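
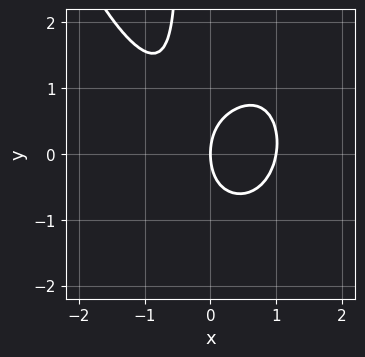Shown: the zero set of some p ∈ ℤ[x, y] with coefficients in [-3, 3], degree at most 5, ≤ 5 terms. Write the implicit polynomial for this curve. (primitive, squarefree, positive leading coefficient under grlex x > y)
2*x^4 - x^2*y + 2*x*y^2 + y^2 - 2*x

(a) Degree: a generic line meets the curve in up to 4 points, so deg p = 4.
(b) From the visible intercepts: among the integer gridlines, it crosses the x-axis at x ∈ {0, 1}; it meets the y-axis at y = 0 (among the integer gridlines).
(c) Fitting integer coefficients to these (and the overall shape) gives p.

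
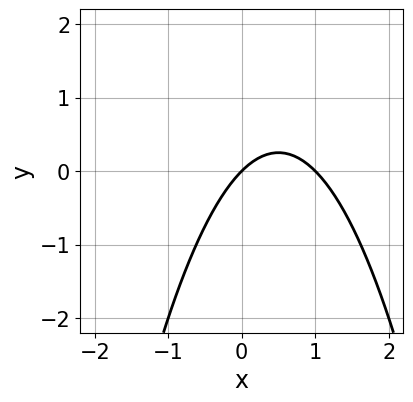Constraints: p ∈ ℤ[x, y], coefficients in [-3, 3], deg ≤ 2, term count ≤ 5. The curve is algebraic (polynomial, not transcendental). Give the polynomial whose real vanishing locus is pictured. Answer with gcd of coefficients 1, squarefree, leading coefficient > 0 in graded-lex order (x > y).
(a) deg p = 2.
(b) Reading off the gridlines: the x-axis gridline crossings are at x ∈ {0, 1}; it meets the y-axis at y = 0 (among the integer gridlines).
(c) These observations pin down the coefficients.

x^2 - x + y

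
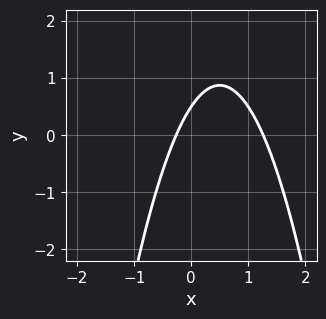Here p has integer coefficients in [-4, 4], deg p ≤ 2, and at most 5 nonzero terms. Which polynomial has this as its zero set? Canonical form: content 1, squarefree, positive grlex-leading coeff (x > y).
(a) Degree: no degree-1 curve has this shape, so deg p = 2.
(b) The integer polynomial consistent with all of this is the stated p.

3*x^2 - 3*x + 2*y - 1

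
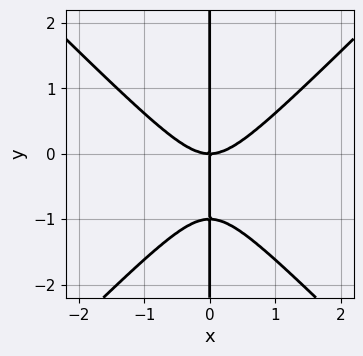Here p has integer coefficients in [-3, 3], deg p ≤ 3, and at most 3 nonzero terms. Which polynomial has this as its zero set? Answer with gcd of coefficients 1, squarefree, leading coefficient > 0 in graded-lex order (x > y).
x^3 - x*y^2 - x*y

deg p = 3. The shape is more complex than any degree-2 curve.
Checking where it meets the axes: the visible y-axis segment lies entirely on the curve; one x-axis crossing is at x = 0.
Assembling these constraints gives the stated polynomial.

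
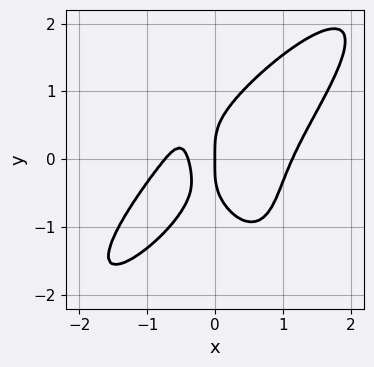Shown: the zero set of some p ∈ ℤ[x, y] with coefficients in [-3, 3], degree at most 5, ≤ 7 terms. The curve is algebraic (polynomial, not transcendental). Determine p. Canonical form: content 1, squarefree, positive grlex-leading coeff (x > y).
1. Degree: no degree-3 curve has this shape, so deg p = 4.
2. Observable constraints: one x-axis crossing is at x = 0; it crosses the y-axis at the gridline y = 0.
3. The integer polynomial consistent with all of this is the stated p.

3*x^4 - 3*x^3*y + y^4 - 3*x^2 - x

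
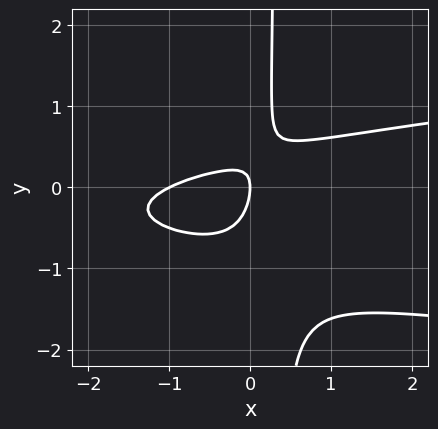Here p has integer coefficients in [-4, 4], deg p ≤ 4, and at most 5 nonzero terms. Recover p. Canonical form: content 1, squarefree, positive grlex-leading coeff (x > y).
(a) Degree: the shape is more complex than any degree-2 curve, so deg p = 3.
(b) Against the integer gridlines: it meets the y-axis at y = 0 (among the integer gridlines); the x-axis gridline crossings are at x ∈ {-1, 0}.
(c) Matching integer coefficients to the picture gives p.

3*x*y^2 - x^2 + 2*x*y - y^2 - x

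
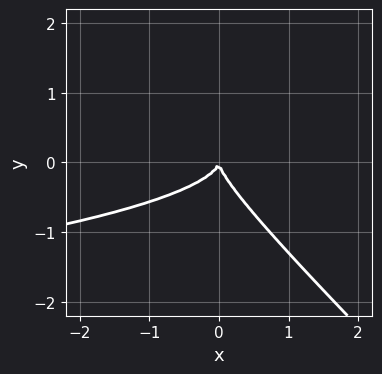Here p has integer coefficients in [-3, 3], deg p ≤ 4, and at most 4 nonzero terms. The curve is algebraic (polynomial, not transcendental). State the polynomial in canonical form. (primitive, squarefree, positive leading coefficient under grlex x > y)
2*x*y^2 + 2*y^3 + x^2

1. deg p = 3. The shape is more complex than any degree-2 curve.
2. Checking where it meets the axes: one y-axis crossing is at y = 0; it crosses the x-axis at the gridline x = 0.
3. Matching integer coefficients to the picture gives p.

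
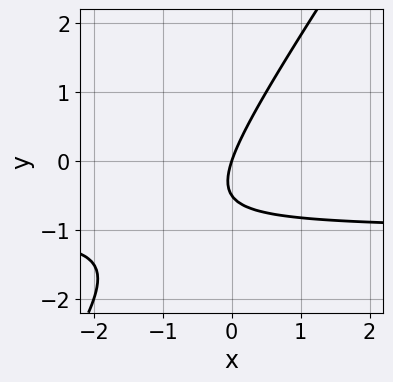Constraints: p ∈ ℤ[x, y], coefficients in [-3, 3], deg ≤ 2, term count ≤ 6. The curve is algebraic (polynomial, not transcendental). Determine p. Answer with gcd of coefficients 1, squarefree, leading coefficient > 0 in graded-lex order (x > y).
The degree is 2 — the shape is more complex than any degree-1 curve.
Observable constraints: it crosses the y-axis at the gridline y = 0; it crosses the x-axis at the gridline x = 0.
Solving for integer coefficients yields p as stated.

3*x*y - 2*y^2 + 3*x - y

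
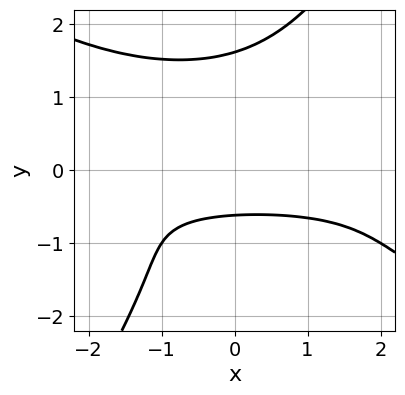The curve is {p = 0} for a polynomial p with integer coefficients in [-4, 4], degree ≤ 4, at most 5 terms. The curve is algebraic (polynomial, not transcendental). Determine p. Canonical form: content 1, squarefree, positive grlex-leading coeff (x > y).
First, the degree is 4 — no degree-3 curve has this shape.
Next, from the axis intercepts and sections: it misses every integer gridline on the x-axis.
Finally, assembling these constraints gives the stated polynomial.

x^2*y^2 + x*y^3 - y^4 + 3*y + 2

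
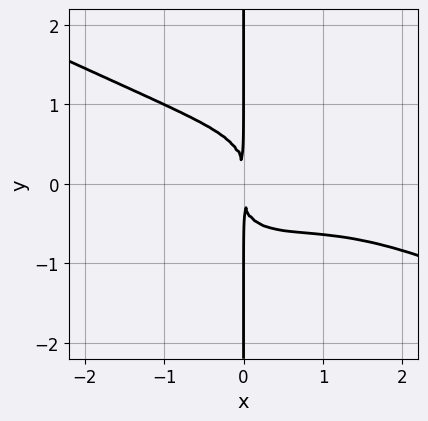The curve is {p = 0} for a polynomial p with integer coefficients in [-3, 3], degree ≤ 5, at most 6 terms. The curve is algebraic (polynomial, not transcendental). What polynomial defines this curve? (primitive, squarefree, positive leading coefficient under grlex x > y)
First, deg p = 4.
Next, reading off the gridlines: every point of the y-axis in the box is on the curve.
Finally, matching integer coefficients to the picture gives p.

x^4 - 3*x^2*y^2 + 3*x*y^3 - 2*x^3 + 3*x^2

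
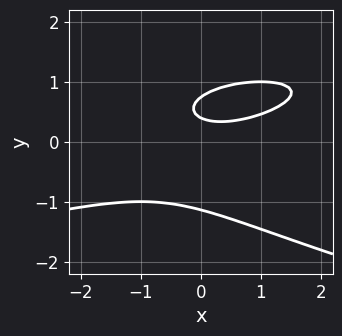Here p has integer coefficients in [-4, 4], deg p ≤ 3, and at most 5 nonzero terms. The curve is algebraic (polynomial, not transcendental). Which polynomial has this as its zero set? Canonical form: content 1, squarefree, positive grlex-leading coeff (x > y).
3*y^3 + x^2 - 2*x*y - 3*y + 1

First, the degree is 3 — a generic line meets the curve in up to 3 points.
Then, from the axis intercepts and sections: no x-intercept at any integer in the box.
Finally, putting this together gives p.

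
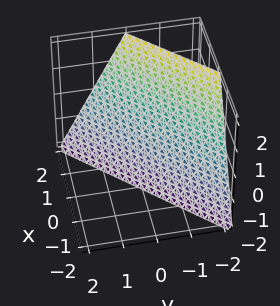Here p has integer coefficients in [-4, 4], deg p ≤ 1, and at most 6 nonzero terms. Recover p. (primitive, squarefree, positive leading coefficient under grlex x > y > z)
2*x - 2*y - z - 2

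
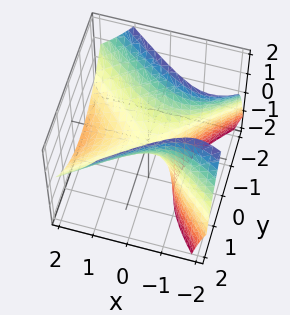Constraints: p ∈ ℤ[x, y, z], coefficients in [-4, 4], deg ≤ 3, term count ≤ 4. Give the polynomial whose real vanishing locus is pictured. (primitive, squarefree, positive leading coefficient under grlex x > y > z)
First, the degree is 2 — the shape is more complex than any degree-1 surface.
Next, from the axis intercepts and sections: it meets the x-axis at x = 0 (among the integer gridlines); one y-axis crossing is at y = 0; one z-axis crossing is at z = 0.
Finally, solving for integer coefficients yields p as stated.

2*x^2 + 3*x*z - 3*y^2 + 3*z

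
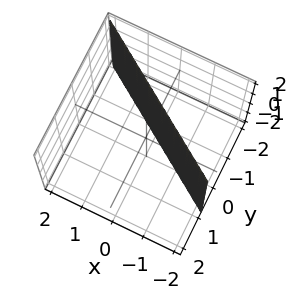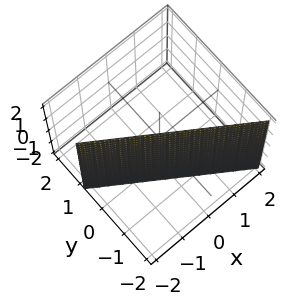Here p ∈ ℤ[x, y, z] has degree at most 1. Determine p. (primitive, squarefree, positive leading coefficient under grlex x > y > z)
2*x + 3*y + 2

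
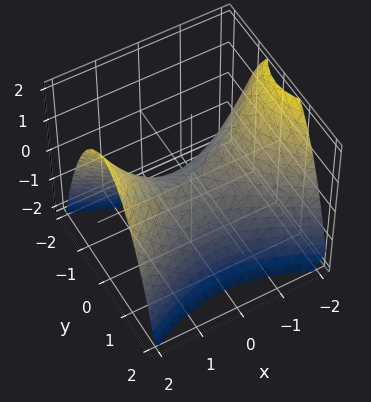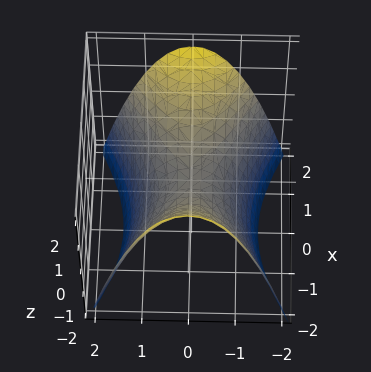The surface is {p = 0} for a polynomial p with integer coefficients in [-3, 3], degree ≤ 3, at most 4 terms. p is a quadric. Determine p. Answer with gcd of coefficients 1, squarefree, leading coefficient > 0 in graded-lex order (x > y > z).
x^2 - 2*y^2 - 2*z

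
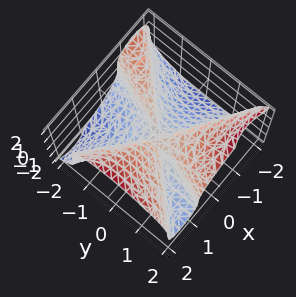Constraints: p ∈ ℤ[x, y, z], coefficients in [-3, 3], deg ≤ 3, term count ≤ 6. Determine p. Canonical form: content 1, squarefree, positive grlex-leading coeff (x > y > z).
1. deg p = 3.
2. Reading off the gridlines: it crosses the x-axis at the gridline x = 0; one z-axis crossing is at z = 0; one y-axis crossing is at y = 0.
3. Assembling these constraints gives the stated polynomial.

2*x^3 - 3*x*y^2 + y^3 - 2*z^3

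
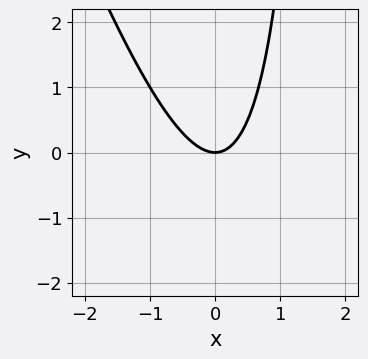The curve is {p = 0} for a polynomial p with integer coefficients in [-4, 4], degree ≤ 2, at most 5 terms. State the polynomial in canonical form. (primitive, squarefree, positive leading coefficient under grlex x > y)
3*x^2 + x*y - 2*y

1. The degree is 2 — no degree-1 curve has this shape.
2. From the axis intercepts and sections: one x-axis crossing is at x = 0; one y-axis crossing is at y = 0.
3. The integer polynomial consistent with all of this is the stated p.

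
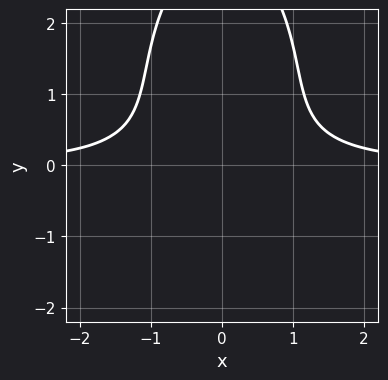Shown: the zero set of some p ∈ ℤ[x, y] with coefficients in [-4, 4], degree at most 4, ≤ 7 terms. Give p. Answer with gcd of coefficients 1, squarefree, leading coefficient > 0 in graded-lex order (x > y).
3*x^2*y + y^3 - 3*y^2 + y - 3

First, degree: no degree-2 curve has this shape, so deg p = 3.
Then, symmetries: it's symmetric under x → −x, forcing even powers of x.
Next, against the integer gridlines: the curve avoids every integer x-axis point in the box; it misses every integer gridline on the y-axis.
Finally, the integer polynomial consistent with all of this is the stated p.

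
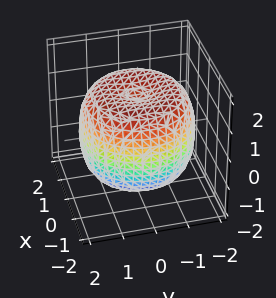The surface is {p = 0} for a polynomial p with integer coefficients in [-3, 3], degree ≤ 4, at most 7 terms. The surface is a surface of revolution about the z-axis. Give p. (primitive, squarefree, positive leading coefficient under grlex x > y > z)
x^4 + 2*x^2*y^2 + y^4 - 2*x^2 - 2*y^2 + 2*z^2 - 3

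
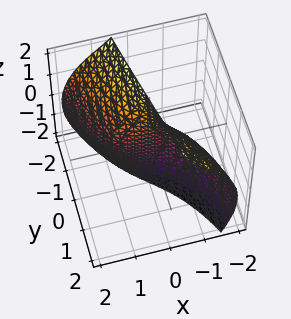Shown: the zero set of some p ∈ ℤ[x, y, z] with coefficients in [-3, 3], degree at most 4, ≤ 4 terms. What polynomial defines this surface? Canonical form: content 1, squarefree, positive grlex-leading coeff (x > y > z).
x^3 + x*z^2 - y*z + 3*y

(a) Degree: a generic line meets the surface in up to 3 points, so deg p = 3.
(b) From the visible intercepts: it crosses the x-axis at the gridline x = 0; every point of the z-axis in the box is on the surface; it crosses the y-axis at the gridline y = 0.
(c) Assembling these constraints gives the stated polynomial.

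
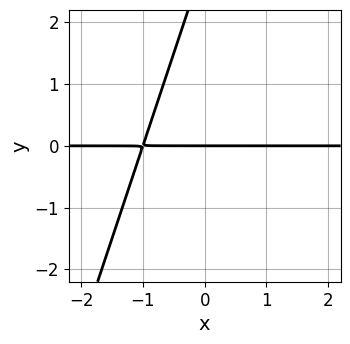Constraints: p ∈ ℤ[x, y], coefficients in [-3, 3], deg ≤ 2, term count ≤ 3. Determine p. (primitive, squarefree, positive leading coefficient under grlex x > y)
3*x*y - y^2 + 3*y

Degree: no degree-1 curve has this shape, so deg p = 2.
From the visible intercepts: one y-axis crossing is at y = 0; every point of the x-axis in the box is on the curve.
Putting this together gives p.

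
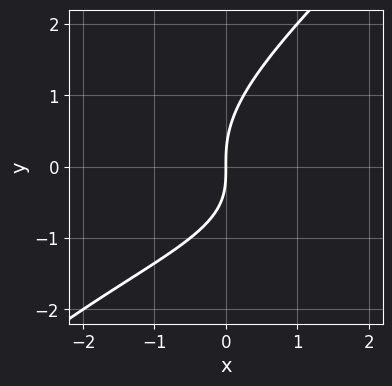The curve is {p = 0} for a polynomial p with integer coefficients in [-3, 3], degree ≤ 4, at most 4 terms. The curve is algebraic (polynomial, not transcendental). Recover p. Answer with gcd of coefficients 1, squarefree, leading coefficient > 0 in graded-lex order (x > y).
(a) The degree is 3 — a generic line meets the curve in up to 3 points.
(b) Against the integer gridlines: one x-axis crossing is at x = 0; it meets the y-axis at y = 0 (among the integer gridlines).
(c) Assembling these constraints gives the stated polynomial.

x*y^2 - y^3 + x*y + 2*x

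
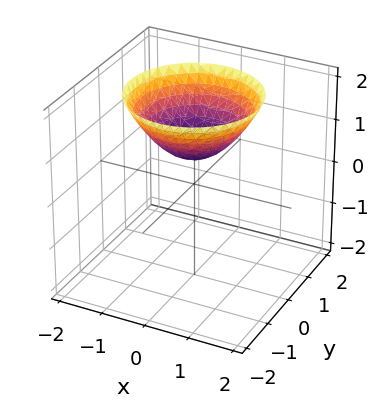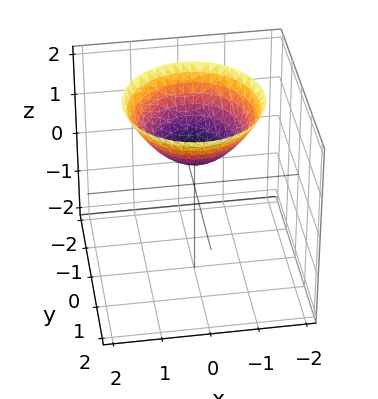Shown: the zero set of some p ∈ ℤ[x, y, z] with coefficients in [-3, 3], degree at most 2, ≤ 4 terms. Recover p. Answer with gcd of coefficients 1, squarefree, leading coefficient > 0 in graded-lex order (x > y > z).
(a) deg p = 2.
(b) By symmetry, the surface is invariant under rotation about z: p = q(x² + y², z).
(c) Checking where it meets the axes: it misses every integer gridline on the y-axis; no x-intercept at any integer in the box.
(d) Assembling these constraints gives the stated polynomial.

2*x^2 + 2*y^2 - 3*z + 2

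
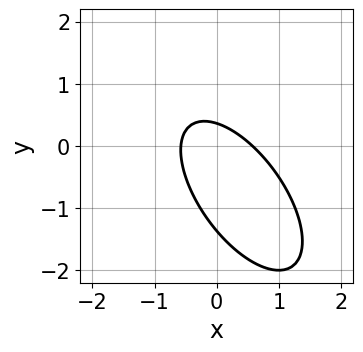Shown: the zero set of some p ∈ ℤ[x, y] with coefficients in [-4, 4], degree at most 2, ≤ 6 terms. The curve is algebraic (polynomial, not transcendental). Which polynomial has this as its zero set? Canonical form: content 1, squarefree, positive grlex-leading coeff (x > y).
3*x^2 + 3*x*y + 2*y^2 + 2*y - 1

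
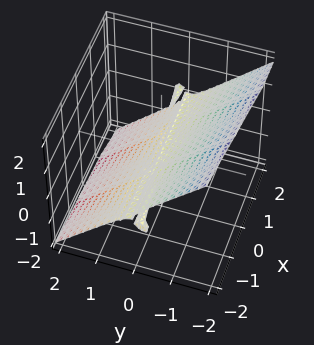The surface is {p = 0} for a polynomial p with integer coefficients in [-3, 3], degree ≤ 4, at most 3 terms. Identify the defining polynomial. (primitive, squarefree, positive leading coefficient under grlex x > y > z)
x*y*z - 3*y^3 - 3*z^3

(a) I count 3 distinct pieces.
(b) Degree: the shape is more complex than any degree-2 surface, so deg p = 3.
(c) Against the integer gridlines: it meets the z-axis at z = 0 (among the integer gridlines); it meets the y-axis at y = 0 (among the integer gridlines); every point of the x-axis in the box is on the surface.
(d) These observations pin down the coefficients.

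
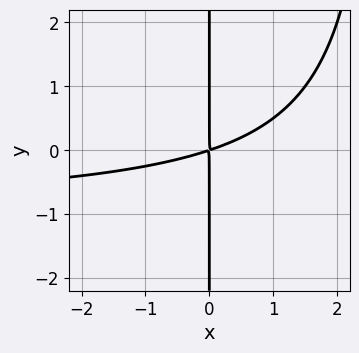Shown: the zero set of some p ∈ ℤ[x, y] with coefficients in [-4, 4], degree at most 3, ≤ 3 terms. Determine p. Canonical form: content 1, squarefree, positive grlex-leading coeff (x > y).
First, the degree is 3 — the shape is more complex than any degree-2 curve.
Next, observable constraints: every point of the y-axis in the box is on the curve.
Finally, solving for integer coefficients yields p as stated.

x^2*y + x^2 - 3*x*y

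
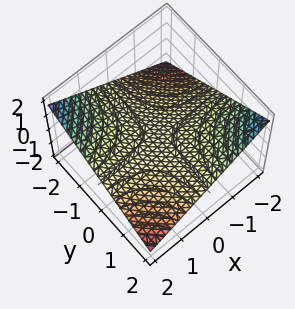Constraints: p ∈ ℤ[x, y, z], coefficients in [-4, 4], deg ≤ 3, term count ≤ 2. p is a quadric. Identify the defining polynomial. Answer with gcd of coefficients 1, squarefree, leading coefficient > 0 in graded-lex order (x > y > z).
x*y + 3*z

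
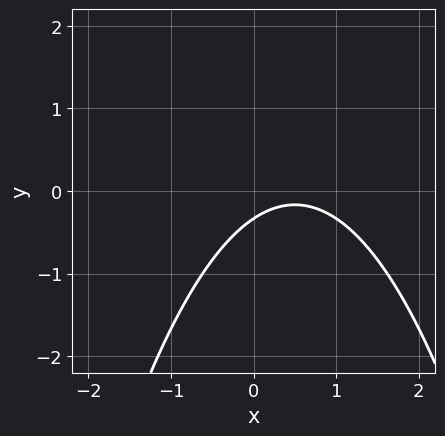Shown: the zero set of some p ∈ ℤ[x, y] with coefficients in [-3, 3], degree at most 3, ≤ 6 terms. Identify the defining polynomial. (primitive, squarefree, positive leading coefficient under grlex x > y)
1. The degree is 2 — no degree-1 curve has this shape.
2. Checking where it meets the axes: the curve avoids every integer x-axis point in the box.
3. Matching integer coefficients to the picture gives p.

2*x^2 - 2*x + 3*y + 1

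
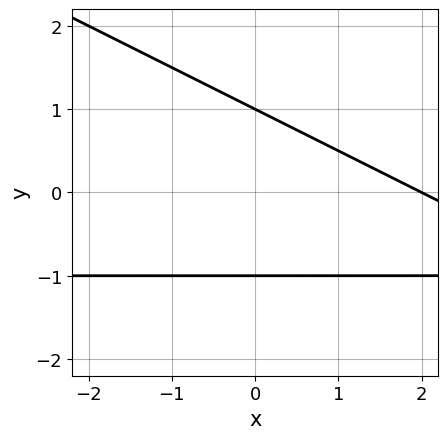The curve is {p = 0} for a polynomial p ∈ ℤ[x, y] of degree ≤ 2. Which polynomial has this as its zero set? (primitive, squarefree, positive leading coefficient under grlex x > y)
1. deg p = 2. No degree-1 curve has this shape.
2. Checking where it meets the axes: it meets the x-axis at x = 2 (among the integer gridlines); among the integer gridlines, it crosses the y-axis at y ∈ {-1, 1}.
3. Matching integer coefficients to the picture gives p.

x*y + 2*y^2 + x - 2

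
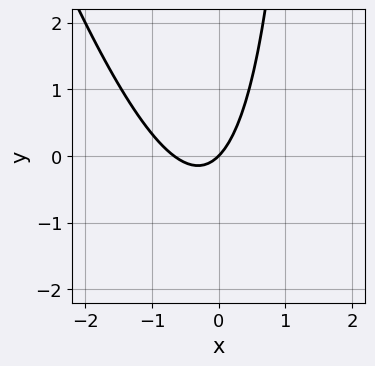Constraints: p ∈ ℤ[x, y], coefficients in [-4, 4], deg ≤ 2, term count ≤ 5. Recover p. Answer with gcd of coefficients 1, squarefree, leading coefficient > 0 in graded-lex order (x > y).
1. The degree is 2 — a generic line meets the curve in up to 2 points.
2. From the axis intercepts and sections: it meets the y-axis at y = 0 (among the integer gridlines); it meets the x-axis at x = 0 (among the integer gridlines).
3. Solving for integer coefficients yields p as stated.

3*x^2 + x*y + 2*x - 2*y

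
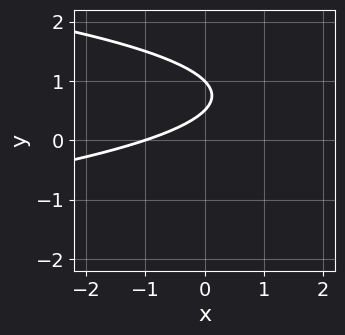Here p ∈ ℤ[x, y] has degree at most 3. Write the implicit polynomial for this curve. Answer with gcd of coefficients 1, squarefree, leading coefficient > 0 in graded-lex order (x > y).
2*y^2 + x - 3*y + 1

1. deg p = 2. The shape is more complex than any degree-1 curve.
2. Checking where it meets the axes: one y-axis crossing is at y = 1; it meets the x-axis at x = -1 (among the integer gridlines).
3. These observations pin down the coefficients.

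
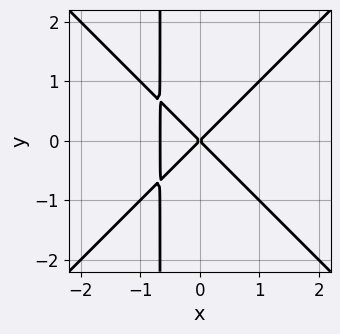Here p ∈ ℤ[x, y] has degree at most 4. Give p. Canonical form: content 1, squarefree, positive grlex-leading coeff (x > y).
(a) Degree: a generic line meets the curve in up to 3 points, so deg p = 3.
(b) Symmetries: it's symmetric under y → −y, forcing even powers of y.
(c) From the visible intercepts: one y-axis crossing is at y = 0; one x-axis crossing is at x = 0.
(d) The integer polynomial consistent with all of this is the stated p.

3*x^3 - 3*x*y^2 + 2*x^2 - 2*y^2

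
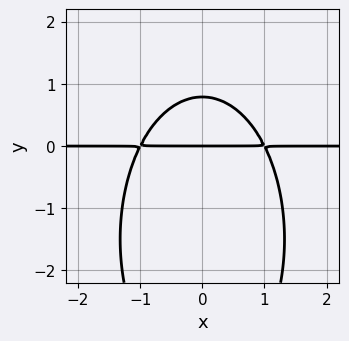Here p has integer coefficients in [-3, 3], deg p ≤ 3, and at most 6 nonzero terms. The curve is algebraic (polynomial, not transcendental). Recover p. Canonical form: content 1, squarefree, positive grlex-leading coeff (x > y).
3*x^2*y + y^3 + 3*y^2 - 3*y

(a) The degree is 3 — the shape is more complex than any degree-2 curve.
(b) Symmetries: it's symmetric under x → −x, forcing even powers of x.
(c) Against the integer gridlines: it crosses the y-axis at the gridline y = 0; the visible x-axis segment lies entirely on the curve.
(d) Assembling these constraints gives the stated polynomial.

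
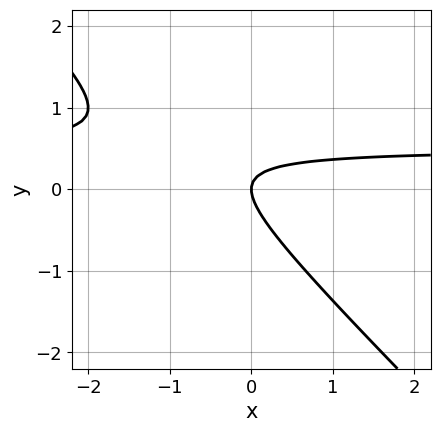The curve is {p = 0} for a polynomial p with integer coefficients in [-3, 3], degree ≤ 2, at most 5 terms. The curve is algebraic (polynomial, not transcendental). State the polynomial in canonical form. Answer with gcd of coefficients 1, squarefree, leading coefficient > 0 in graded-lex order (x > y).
2*x*y + 2*y^2 - x

deg p = 2. A generic line meets the curve in up to 2 points.
Reading off the gridlines: it crosses the x-axis at the gridline x = 0; it crosses the y-axis at the gridline y = 0.
These observations pin down the coefficients.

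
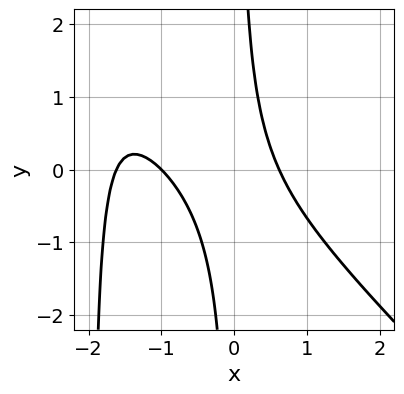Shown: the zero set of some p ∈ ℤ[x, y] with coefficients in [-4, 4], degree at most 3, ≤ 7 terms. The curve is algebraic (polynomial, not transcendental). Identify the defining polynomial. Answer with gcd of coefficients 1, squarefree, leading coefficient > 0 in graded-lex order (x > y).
x^3 + x^2*y + 2*x^2 + 2*x*y - 1

1. Degree: the shape is more complex than any degree-2 curve, so deg p = 3.
2. From the visible intercepts: no y-intercept at any integer in the box; it meets the x-axis at x = -1 (among the integer gridlines).
3. Putting this together gives p.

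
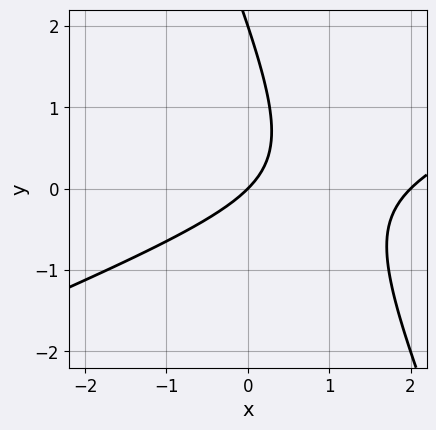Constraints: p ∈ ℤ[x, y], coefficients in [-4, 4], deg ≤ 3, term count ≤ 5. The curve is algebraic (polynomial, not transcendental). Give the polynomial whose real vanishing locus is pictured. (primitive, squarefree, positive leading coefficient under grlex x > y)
x^2 - 2*x*y - y^2 - 2*x + 2*y

First, degree: a generic line meets the curve in up to 2 points, so deg p = 2.
Next, reading off the gridlines: the y-axis gridline crossings are at y ∈ {0, 2}; among the integer gridlines, it crosses the x-axis at x ∈ {0, 2}.
Finally, matching integer coefficients to the picture gives p.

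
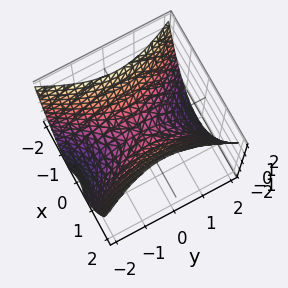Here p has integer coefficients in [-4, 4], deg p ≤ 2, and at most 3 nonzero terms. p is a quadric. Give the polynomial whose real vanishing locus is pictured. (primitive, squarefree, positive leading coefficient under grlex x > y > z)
Degree: a hyperbolic paraboloid; a quadric, so deg p = 2.
Symmetries: it's symmetric under y → −y, forcing even powers of y; the x ↦ −x reflection is a symmetry, so x appears only in even powers.
Checking where it meets the axes: it meets the y-axis at y = 0 (among the integer gridlines); it crosses the z-axis at the gridline z = 0; it crosses the x-axis at the gridline x = 0.
Matching integer coefficients to the picture gives p.

2*x^2 - y^2 - 2*z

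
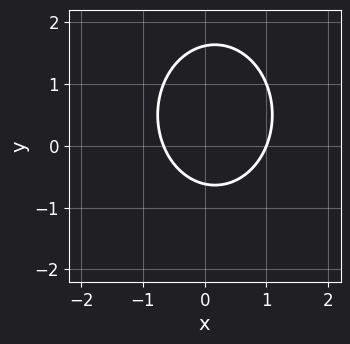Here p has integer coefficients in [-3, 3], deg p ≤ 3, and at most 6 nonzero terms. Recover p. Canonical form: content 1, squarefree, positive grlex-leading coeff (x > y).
3*x^2 + 2*y^2 - x - 2*y - 2

(a) Degree: a generic line meets the curve in up to 2 points, so deg p = 2.
(b) From the visible intercepts: one x-axis crossing is at x = 1.
(c) The integer polynomial consistent with all of this is the stated p.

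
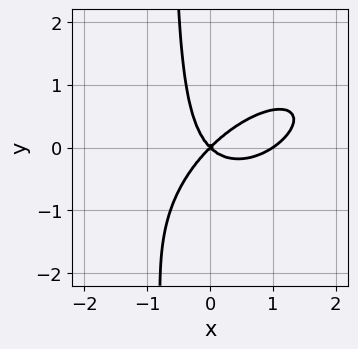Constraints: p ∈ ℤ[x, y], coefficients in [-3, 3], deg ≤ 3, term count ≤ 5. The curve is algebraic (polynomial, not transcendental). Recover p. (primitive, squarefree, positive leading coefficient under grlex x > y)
2*x^3 - 3*x^2*y + 3*x*y^2 - 2*x^2 + 2*y^2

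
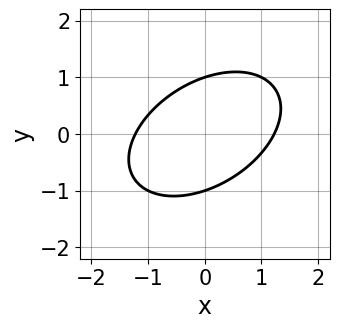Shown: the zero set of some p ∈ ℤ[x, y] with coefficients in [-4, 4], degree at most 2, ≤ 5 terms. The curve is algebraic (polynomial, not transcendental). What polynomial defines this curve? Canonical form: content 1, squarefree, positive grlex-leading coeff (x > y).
First, degree: the shape is more complex than any degree-1 curve, so deg p = 2.
Next, from the axis intercepts and sections: the y-axis gridline crossings are at y ∈ {-1, 1}.
Finally, matching integer coefficients to the picture gives p.

2*x^2 - 2*x*y + 3*y^2 - 3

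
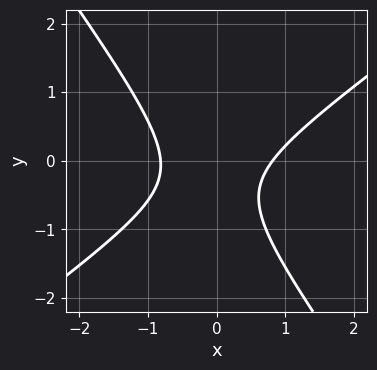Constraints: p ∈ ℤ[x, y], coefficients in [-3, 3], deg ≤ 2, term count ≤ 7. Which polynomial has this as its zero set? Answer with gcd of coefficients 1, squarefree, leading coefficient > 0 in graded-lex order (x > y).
3*x^2 - 2*x*y - 3*y^2 - 2*y - 2

deg p = 2. No degree-1 curve has this shape.
Observable constraints: the curve avoids every integer y-axis point in the box.
Together with the visible shape, these determine p as stated.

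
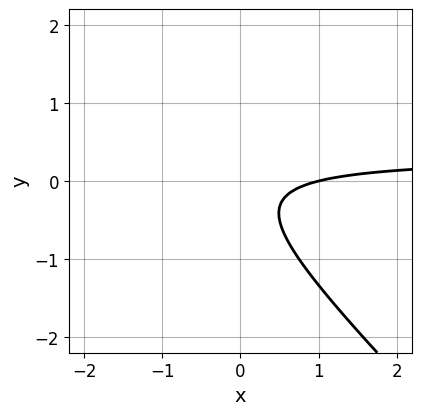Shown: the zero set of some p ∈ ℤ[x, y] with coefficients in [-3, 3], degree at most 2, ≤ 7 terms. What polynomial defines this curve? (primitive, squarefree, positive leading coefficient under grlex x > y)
3*x*y + 3*y^2 - x + y + 1

First, the degree is 2 — no degree-1 curve has this shape.
Then, from the visible intercepts: it misses every integer gridline on the y-axis; it crosses the x-axis at the gridline x = 1.
Finally, the integer polynomial consistent with all of this is the stated p.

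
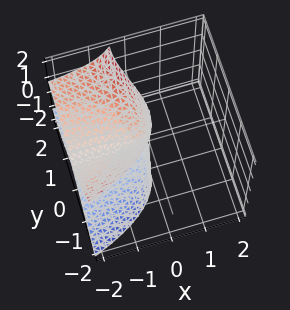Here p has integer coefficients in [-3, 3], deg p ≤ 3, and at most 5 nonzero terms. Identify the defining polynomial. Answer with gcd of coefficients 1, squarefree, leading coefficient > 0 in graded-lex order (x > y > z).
2*x*z^2 - y^3 + 3*y^2

First, degree: the shape is more complex than any degree-2 surface, so deg p = 3.
Then, observable constraints: the visible z-axis segment lies entirely on the surface; the visible x-axis segment lies entirely on the surface.
Finally, solving for integer coefficients yields p as stated.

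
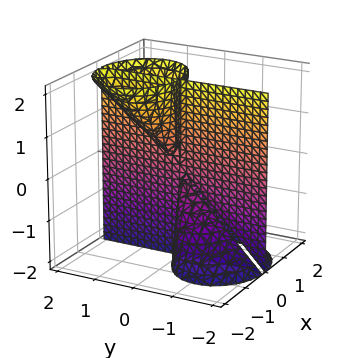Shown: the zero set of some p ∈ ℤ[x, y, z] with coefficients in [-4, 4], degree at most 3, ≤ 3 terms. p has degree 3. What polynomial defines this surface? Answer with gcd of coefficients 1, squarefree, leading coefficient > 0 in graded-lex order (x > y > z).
2*x^3 + 3*x*y^2 - 3*x*y*z

The picture has 3 separate pieces. They look like related sheets of one shape, so recover p as a whole.
deg p = 3. The shape is more complex than any degree-2 surface.
Reading off the gridlines: every point of the y-axis in the box is on the surface; it meets the x-axis at x = 0 (among the integer gridlines).
Together with the visible shape, these determine p as stated. Check: (0, 0, -2) on the z-axis lies on the surface, and p(0, 0, -2) = 0. ✓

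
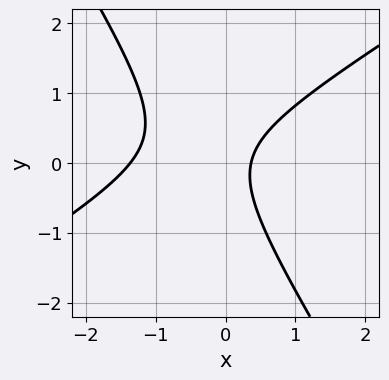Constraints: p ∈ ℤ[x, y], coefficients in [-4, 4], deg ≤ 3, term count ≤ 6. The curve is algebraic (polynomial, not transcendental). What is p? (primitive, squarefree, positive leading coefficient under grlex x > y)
2*x^2 - 2*x*y - 2*y^2 + 2*x - 1

(a) Degree: no degree-1 curve has this shape, so deg p = 2.
(b) From the visible intercepts: the curve avoids every integer y-axis point in the box.
(c) Matching integer coefficients to the picture gives p.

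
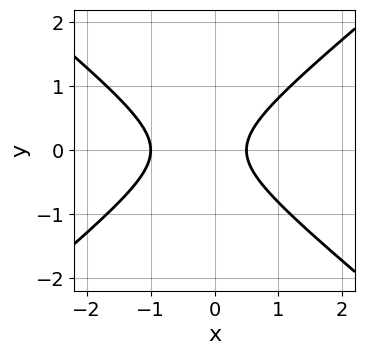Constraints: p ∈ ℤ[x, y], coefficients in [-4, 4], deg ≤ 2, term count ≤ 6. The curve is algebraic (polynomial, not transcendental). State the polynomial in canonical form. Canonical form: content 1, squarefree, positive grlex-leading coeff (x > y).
The degree is 2 — the shape is more complex than any degree-1 curve.
Symmetries: it's symmetric under y → −y, forcing even powers of y.
Checking where it meets the axes: no y-intercept at any integer in the box; it meets the x-axis at x = -1 (among the integer gridlines).
Solving for integer coefficients yields p as stated.

2*x^2 - 3*y^2 + x - 1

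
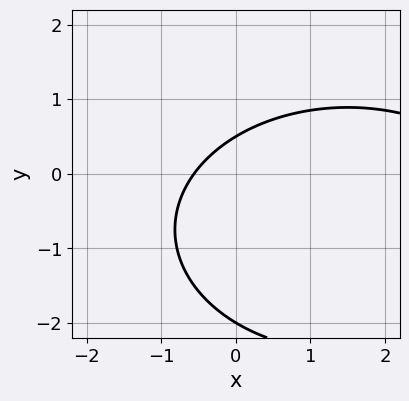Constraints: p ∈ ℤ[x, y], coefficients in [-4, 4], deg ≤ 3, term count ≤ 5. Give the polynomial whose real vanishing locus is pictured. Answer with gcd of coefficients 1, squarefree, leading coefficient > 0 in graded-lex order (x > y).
x^2 + 2*y^2 - 3*x + 3*y - 2

First, deg p = 2. The shape is more complex than any degree-1 curve.
Then, observable constraints: one y-axis crossing is at y = -2.
Finally, matching integer coefficients to the picture gives p.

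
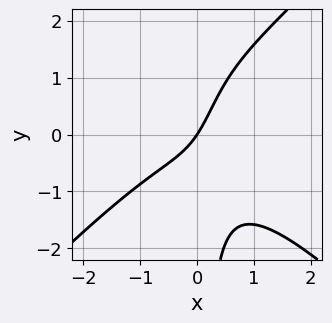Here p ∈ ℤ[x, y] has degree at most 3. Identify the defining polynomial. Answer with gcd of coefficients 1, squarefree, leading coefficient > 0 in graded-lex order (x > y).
(a) deg p = 3. The shape is more complex than any degree-2 curve.
(b) Checking where it meets the axes: it crosses the x-axis at the gridline x = 0; one y-axis crossing is at y = 0.
(c) Matching integer coefficients to the picture gives p.

2*x^3 - 2*x*y^2 + 2*x*y + 3*x - 2*y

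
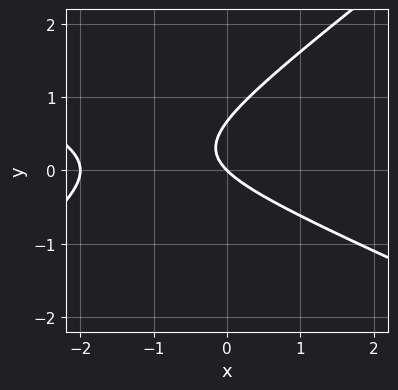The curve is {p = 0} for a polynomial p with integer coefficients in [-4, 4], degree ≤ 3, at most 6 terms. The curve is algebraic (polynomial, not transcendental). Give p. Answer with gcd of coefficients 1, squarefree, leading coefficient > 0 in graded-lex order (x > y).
x^2 + x*y - 3*y^2 + 2*x + 2*y

1. The degree is 2 — no degree-1 curve has this shape.
2. Observable constraints: it crosses the y-axis at the gridline y = 0; among the integer gridlines, it crosses the x-axis at x ∈ {-2, 0}.
3. Putting this together gives p.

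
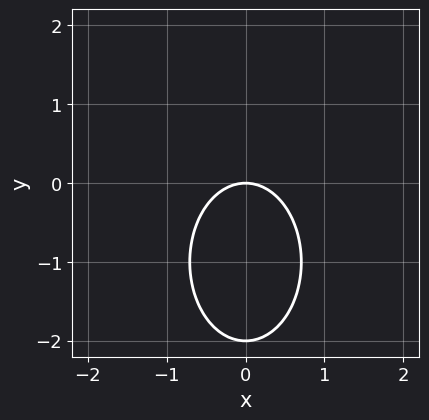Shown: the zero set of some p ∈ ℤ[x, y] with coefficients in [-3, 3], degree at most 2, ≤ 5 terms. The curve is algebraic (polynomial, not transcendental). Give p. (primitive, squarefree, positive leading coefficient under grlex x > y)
First, degree: a generic line meets the curve in up to 2 points, so deg p = 2.
Then, symmetries: mirror symmetry x ↦ −x ⇒ only even powers of x.
Next, from the visible intercepts: the y-axis gridline crossings are at y ∈ {-2, 0}; one x-axis crossing is at x = 0.
Finally, these observations pin down the coefficients.

2*x^2 + y^2 + 2*y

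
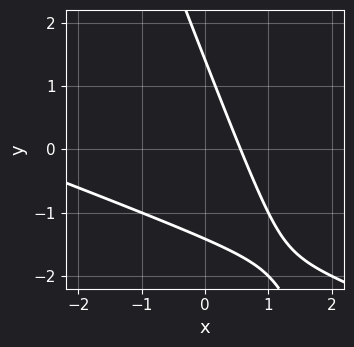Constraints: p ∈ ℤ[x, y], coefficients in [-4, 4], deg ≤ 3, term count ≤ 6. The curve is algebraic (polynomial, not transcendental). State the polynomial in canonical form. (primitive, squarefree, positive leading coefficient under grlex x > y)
x^2 + 3*x*y + y^2 + 3*x - 2

Degree: the shape is more complex than any degree-1 curve, so deg p = 2.
Matching integer coefficients to the picture gives p.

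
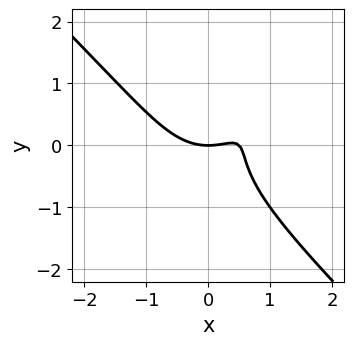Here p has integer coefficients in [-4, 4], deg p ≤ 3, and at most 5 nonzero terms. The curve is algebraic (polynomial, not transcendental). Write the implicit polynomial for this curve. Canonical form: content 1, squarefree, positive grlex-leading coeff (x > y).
First, deg p = 3. The shape is more complex than any degree-2 curve.
Then, observable constraints: one x-axis crossing is at x = 0; it meets the y-axis at y = 0 (among the integer gridlines).
Finally, the integer polynomial consistent with all of this is the stated p.

2*x^3 + 2*y^3 - x^2 - 3*x*y + 2*y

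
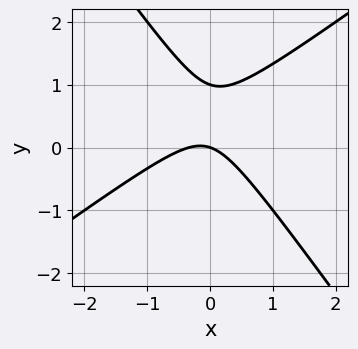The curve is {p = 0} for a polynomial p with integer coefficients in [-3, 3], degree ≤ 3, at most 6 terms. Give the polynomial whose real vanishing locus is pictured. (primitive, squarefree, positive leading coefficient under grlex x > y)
3*x^2 - 2*x*y - 3*y^2 + x + 3*y

First, the degree is 2 — no degree-1 curve has this shape.
Then, from the axis intercepts and sections: it meets the x-axis at x = 0 (among the integer gridlines); the y-axis gridline crossings are at y ∈ {0, 1}.
Finally, these observations pin down the coefficients.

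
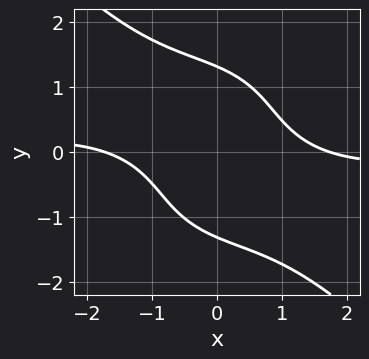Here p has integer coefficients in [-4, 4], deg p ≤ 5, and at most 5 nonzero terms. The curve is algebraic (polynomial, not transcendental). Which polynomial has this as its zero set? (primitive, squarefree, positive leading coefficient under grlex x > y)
x^3*y + y^4 + x^2 + 3*x*y - 3

First, the degree is 4 — a generic line meets the curve in up to 4 points.
Finally, the integer polynomial consistent with all of this is the stated p.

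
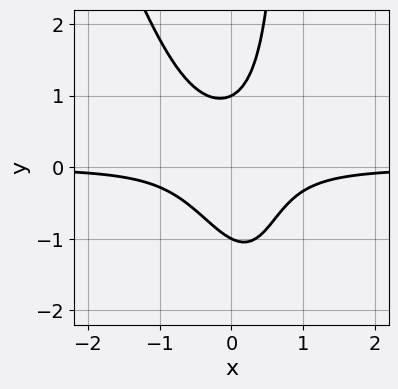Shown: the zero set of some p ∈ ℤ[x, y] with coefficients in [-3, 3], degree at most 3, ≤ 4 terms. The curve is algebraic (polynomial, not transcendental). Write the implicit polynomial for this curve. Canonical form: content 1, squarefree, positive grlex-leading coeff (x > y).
3*x^2*y + x*y^2 - y^2 + 1

(a) deg p = 3.
(b) Reading off the gridlines: the y-axis gridline crossings are at y ∈ {-1, 1}; no x-intercept at any integer in the box.
(c) Solving for integer coefficients yields p as stated.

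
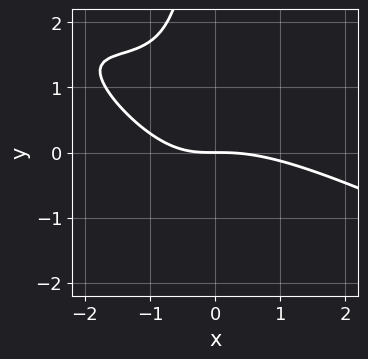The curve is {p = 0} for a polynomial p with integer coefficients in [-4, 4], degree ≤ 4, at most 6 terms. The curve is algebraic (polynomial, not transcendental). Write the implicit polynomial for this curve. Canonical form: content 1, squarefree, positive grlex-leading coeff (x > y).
(a) The degree is 3 — no degree-2 curve has this shape.
(b) Reading off the gridlines: it meets the y-axis at y = 0 (among the integer gridlines); it meets the x-axis at x = 0 (among the integer gridlines).
(c) Together with the visible shape, these determine p as stated.

x^3 + 3*x^2*y + 2*x*y^2 + 2*x*y + 3*y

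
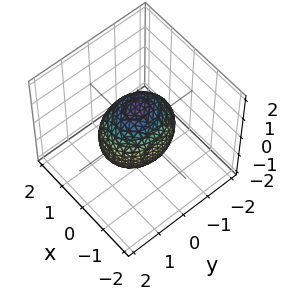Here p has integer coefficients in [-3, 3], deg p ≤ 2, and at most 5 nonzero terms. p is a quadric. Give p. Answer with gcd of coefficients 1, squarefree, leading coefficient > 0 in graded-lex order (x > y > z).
3*x^2 + 2*y^2 + 2*z^2 - 3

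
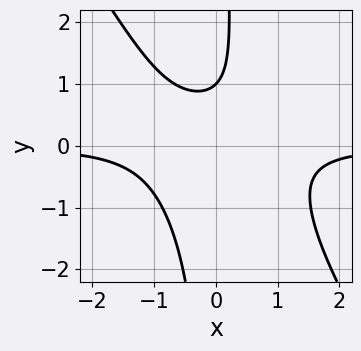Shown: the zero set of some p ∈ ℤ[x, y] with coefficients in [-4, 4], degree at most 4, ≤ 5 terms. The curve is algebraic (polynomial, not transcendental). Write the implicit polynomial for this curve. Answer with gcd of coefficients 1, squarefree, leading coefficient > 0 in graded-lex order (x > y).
(a) Degree: no degree-2 curve has this shape, so deg p = 3.
(b) From the visible intercepts: it meets the y-axis at y = 1 (among the integer gridlines); no x-intercept at any integer in the box.
(c) Matching integer coefficients to the picture gives p.

3*x^2*y + 2*x*y^2 - 2*y + 2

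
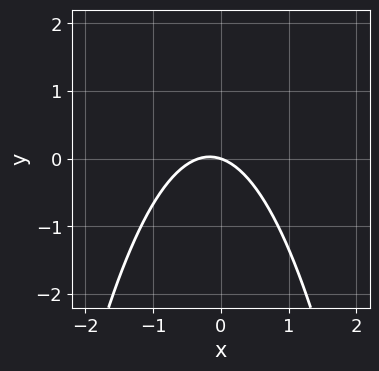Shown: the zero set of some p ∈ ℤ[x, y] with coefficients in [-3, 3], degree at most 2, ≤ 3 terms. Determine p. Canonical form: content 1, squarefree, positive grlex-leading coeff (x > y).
3*x^2 + x + 3*y

The degree is 2 — no degree-1 curve has this shape.
Checking where it meets the axes: one y-axis crossing is at y = 0; it crosses the x-axis at the gridline x = 0.
Together with the visible shape, these determine p as stated.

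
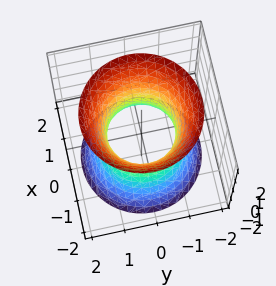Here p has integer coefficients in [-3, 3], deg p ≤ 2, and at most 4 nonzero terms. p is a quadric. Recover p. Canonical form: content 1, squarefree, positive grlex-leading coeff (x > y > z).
First, deg p = 2. One connected sheet with a waist; a quadric.
Next, by symmetry, the surface is invariant under rotation about z: p = q(x² + y², z); the z ↦ −z reflection is a symmetry, so z appears only in even powers.
Then, checking where it meets the axes: a circular section at z = 2 has radius between 1 and 2; among the integer gridlines, it crosses the y-axis at y ∈ {-1, 1}; it misses every integer gridline on the z-axis.
Finally, assembling these constraints gives the stated polynomial. Check: (1, 0, 0) on the x-axis lies on the surface, and p(1, 0, 0) = 0. ✓

2*x^2 + 2*y^2 - z^2 - 2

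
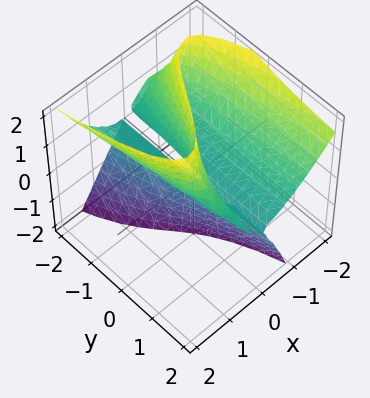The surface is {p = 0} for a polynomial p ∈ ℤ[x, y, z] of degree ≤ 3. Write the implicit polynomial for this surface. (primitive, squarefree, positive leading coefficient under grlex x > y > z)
2*x^3 + x^2*z + y*z^2 - 3*x*z

(a) deg p = 3.
(b) Observable constraints: every point of the z-axis in the box is on the surface; it crosses the x-axis at the gridline x = 0.
(c) Putting this together gives p.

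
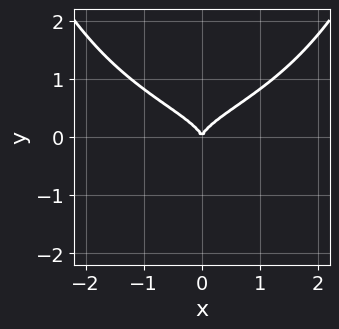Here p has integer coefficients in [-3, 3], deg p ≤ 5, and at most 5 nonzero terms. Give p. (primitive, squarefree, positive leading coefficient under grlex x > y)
Degree: no degree-3 curve has this shape, so deg p = 4.
Symmetries: mirror symmetry x ↦ −x ⇒ only even powers of x.
From the visible intercepts: it meets the y-axis at y = 0 (among the integer gridlines); it crosses the x-axis at the gridline x = 0.
Together with the visible shape, these determine p as stated.

x^2*y^2 - 3*y^3 + x^2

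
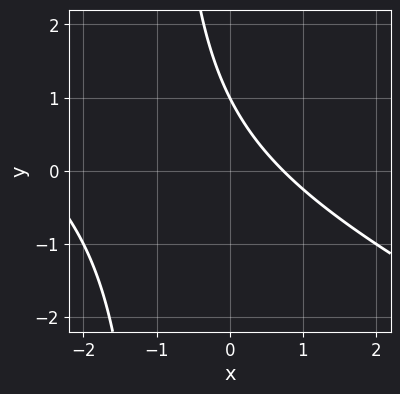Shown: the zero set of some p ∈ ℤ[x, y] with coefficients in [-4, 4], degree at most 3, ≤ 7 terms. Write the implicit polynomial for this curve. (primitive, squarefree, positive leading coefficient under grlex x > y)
1. The degree is 2 — a generic line meets the curve in up to 2 points.
2. Checking where it meets the axes: it meets the y-axis at y = 1 (among the integer gridlines).
3. Assembling these constraints gives the stated polynomial.

x^2 + 2*x*y + 2*x + 2*y - 2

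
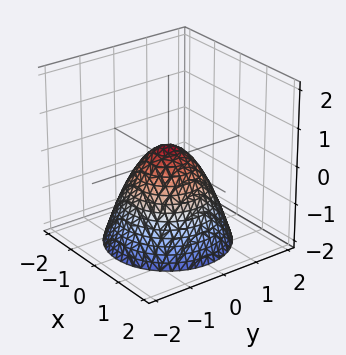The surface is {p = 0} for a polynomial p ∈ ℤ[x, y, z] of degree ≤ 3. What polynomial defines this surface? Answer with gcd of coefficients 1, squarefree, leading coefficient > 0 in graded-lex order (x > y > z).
deg p = 2. The shape is more complex than any degree-1 surface.
Symmetries: the surface is invariant under rotation about z: p = q(x² + y², z).
Against the integer gridlines: a circular section at z = 0 has radius between 0 and 1.
Assembling these constraints gives the stated polynomial.

3*x^2 + 3*y^2 + 3*z - 1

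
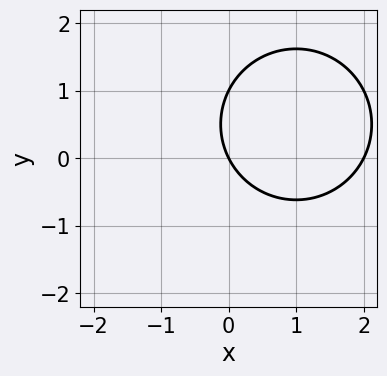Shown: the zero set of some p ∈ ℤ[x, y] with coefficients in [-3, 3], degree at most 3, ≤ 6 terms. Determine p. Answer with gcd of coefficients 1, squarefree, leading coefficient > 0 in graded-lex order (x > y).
Degree: a generic line meets the curve in up to 2 points, so deg p = 2.
Against the integer gridlines: the x-axis gridline crossings are at x ∈ {0, 2}; among the integer gridlines, it crosses the y-axis at y ∈ {0, 1}.
Fitting integer coefficients to these (and the overall shape) gives p.

x^2 + y^2 - 2*x - y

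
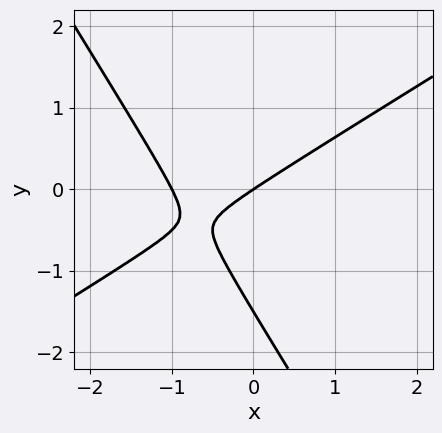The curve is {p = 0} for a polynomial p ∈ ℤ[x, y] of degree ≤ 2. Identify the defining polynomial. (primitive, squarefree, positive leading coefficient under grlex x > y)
2*x^2 - 2*x*y - 2*y^2 + 2*x - 3*y

First, degree: a generic line meets the curve in up to 2 points, so deg p = 2.
Then, from the visible intercepts: it meets the y-axis at y = 0 (among the integer gridlines); the x-axis gridline crossings are at x ∈ {-1, 0}.
Finally, fitting integer coefficients to these (and the overall shape) gives p.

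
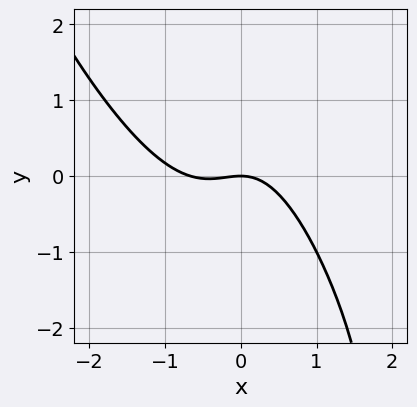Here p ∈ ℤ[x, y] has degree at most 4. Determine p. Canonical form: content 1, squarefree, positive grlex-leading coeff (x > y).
(a) deg p = 3. No degree-2 curve has this shape.
(b) Checking where it meets the axes: it crosses the y-axis at the gridline y = 0; it meets the x-axis at x = 0 (among the integer gridlines).
(c) Fitting integer coefficients to these (and the overall shape) gives p.

3*x^3 + 3*x^2*y + x*y^2 + 2*x^2 + 3*y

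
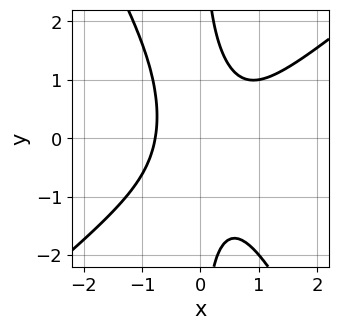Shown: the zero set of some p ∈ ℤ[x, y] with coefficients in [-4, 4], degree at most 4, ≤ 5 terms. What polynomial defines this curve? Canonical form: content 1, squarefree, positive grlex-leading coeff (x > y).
3*x^3 - 2*x^2*y - 2*x*y^2 - x^2 + 2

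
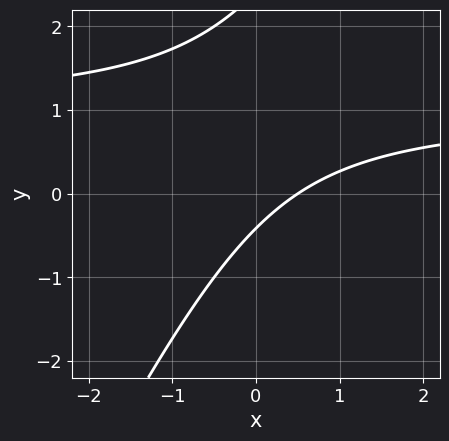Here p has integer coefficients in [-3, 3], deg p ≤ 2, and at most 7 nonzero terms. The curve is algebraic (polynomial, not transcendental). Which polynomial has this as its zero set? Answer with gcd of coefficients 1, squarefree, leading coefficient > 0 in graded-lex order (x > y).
2*x*y - y^2 - 2*x + 2*y + 1

The degree is 2 — a generic line meets the curve in up to 2 points.
Solving for integer coefficients yields p as stated.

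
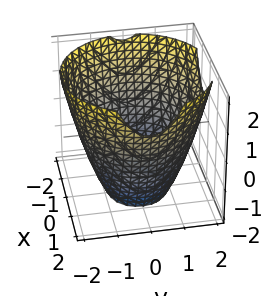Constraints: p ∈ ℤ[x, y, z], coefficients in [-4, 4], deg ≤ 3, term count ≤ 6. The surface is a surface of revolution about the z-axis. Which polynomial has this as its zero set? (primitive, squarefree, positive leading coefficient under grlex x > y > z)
1. The degree is 2 — no degree-1 surface has this shape.
2. Symmetry: the surface is invariant under rotation about z: p = q(x² + y², z).
3. Reading off the gridlines: a circular section at z = -2 has radius exactly 1; the surface avoids every integer z-axis point in the box.
4. The integer polynomial consistent with all of this is the stated p.

x^2 + y^2 - z - 3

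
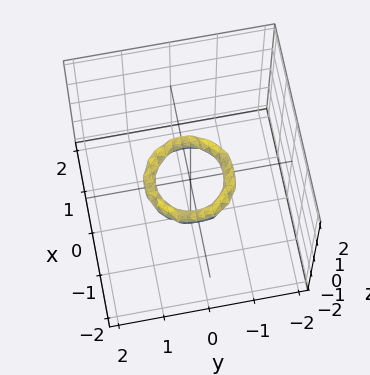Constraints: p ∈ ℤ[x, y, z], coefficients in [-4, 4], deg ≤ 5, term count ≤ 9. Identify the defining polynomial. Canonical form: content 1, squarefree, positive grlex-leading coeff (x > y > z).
2*x^4 + 4*x^2*y^2 + 2*y^4 - 3*x^2 - 3*y^2 + 3*z^2 + 1

(a) Degree: the shape is more complex than any degree-3 surface, so deg p = 4.
(b) Symmetries: rotational symmetry about the z-axis ⇒ p depends on x, y only through x² + y².
(c) Against the integer gridlines: the y-axis gridline crossings are at y ∈ {-1, 1}; a circular section at z = 0 has radius between 0 and 1; among the integer gridlines, it crosses the x-axis at x ∈ {-1, 1}; the surface avoids every integer z-axis point in the box.
(d) Fitting integer coefficients to these (and the overall shape) gives p.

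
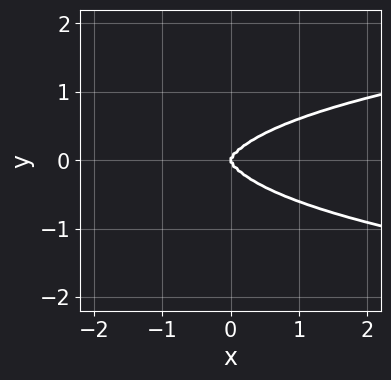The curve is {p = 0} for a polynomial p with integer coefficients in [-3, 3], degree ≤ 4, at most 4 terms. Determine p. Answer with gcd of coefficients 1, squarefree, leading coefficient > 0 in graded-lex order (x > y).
(a) The degree is 4 — the shape is more complex than any degree-3 curve.
(b) Symmetries: it's symmetric under y → −y, forcing even powers of y.
(c) Against the integer gridlines: it crosses the y-axis at the gridline y = 0; it meets the x-axis at x = 0 (among the integer gridlines).
(d) Putting this together gives p.

2*x^2*y^2 + 2*y^4 - x^3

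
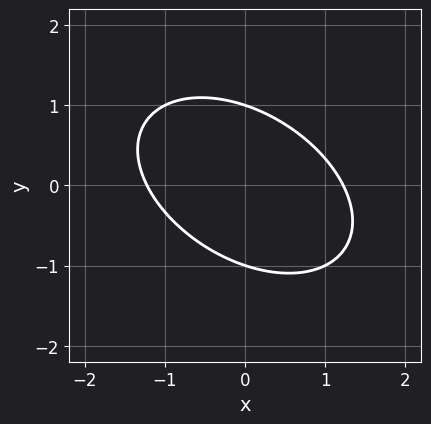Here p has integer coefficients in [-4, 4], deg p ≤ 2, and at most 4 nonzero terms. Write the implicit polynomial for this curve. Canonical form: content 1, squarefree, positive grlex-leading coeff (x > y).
deg p = 2. A generic line meets the curve in up to 2 points.
From the visible intercepts: the y-axis gridline crossings are at y ∈ {-1, 1}.
Putting this together gives p.

2*x^2 + 2*x*y + 3*y^2 - 3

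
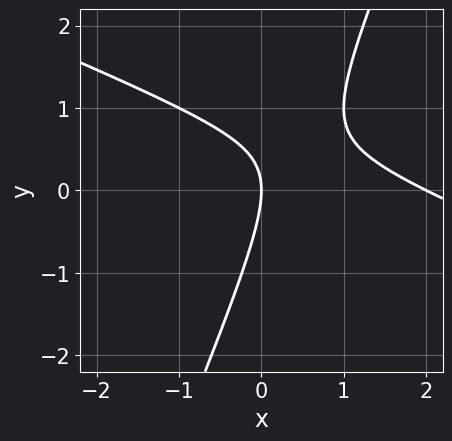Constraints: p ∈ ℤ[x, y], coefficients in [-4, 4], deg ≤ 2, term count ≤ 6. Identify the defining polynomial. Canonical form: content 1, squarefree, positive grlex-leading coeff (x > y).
x^2 + 2*x*y - y^2 - 2*x

1. Degree: the shape is more complex than any degree-1 curve, so deg p = 2.
2. Checking where it meets the axes: the x-axis gridline crossings are at x ∈ {0, 2}; one y-axis crossing is at y = 0.
3. Solving for integer coefficients yields p as stated.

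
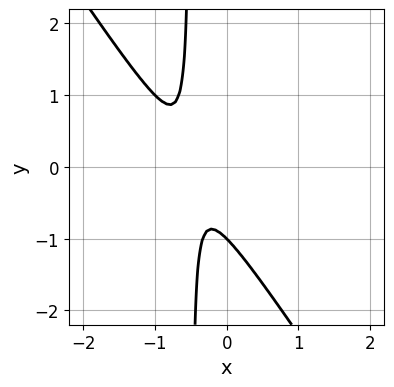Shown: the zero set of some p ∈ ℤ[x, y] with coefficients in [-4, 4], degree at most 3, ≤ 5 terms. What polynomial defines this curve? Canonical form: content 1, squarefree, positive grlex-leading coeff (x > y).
3*x^2 + 2*x*y + 3*x + y + 1

First, degree: a generic line meets the curve in up to 2 points, so deg p = 2.
Then, reading off the gridlines: no x-intercept at any integer in the box; it crosses the y-axis at the gridline y = -1.
Finally, putting this together gives p.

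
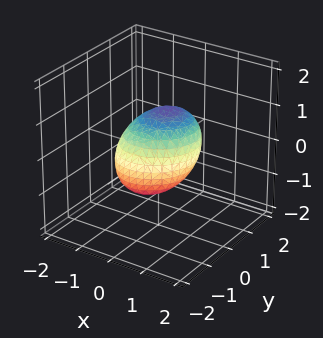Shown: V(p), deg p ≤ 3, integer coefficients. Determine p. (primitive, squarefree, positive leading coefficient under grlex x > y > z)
3*x^2 - x*y + 3*y^2 - 2*y*z + 3*z^2 - 3

First, degree: a generic line meets the surface in up to 2 points, so deg p = 2.
Next, from the visible intercepts: the x-axis gridline crossings are at x ∈ {-1, 1}; among the integer gridlines, it crosses the z-axis at z ∈ {-1, 1}; the y-axis gridline crossings are at y ∈ {-1, 1}.
Finally, these observations pin down the coefficients.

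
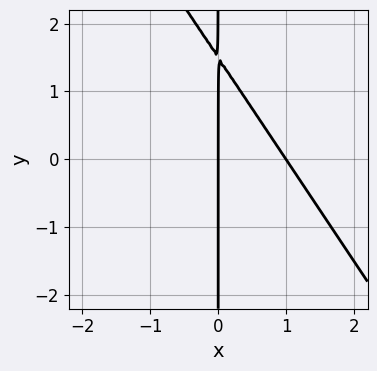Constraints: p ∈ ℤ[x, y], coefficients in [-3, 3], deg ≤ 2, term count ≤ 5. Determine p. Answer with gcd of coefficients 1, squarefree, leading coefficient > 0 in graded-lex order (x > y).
3*x^2 + 2*x*y - 3*x

1. Degree: no degree-1 curve has this shape, so deg p = 2.
2. From the visible intercepts: among the integer gridlines, it crosses the x-axis at x ∈ {0, 1}; the visible y-axis segment lies entirely on the curve.
3. These observations pin down the coefficients.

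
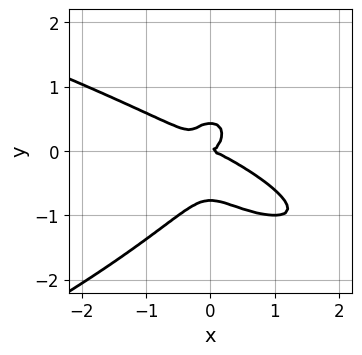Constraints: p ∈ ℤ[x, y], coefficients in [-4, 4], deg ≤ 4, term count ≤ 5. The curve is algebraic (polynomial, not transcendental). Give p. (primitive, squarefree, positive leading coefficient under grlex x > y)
First, deg p = 4. The shape is more complex than any degree-3 curve.
Next, from the axis intercepts and sections: one x-axis crossing is at x = 0; it meets the y-axis at y = 0 (among the integer gridlines).
Finally, solving for integer coefficients yields p as stated.

3*y^4 + 2*x^3 + 3*x^2*y + y^3 - y^2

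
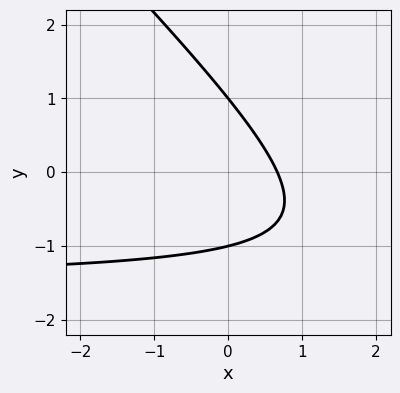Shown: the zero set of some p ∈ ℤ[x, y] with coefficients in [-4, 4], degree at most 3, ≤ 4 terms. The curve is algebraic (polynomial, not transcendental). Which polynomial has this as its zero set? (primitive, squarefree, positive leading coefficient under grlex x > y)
deg p = 2.
Observable constraints: among the integer gridlines, it crosses the y-axis at y ∈ {-1, 1}.
Together with the visible shape, these determine p as stated.

2*x*y + 2*y^2 + 3*x - 2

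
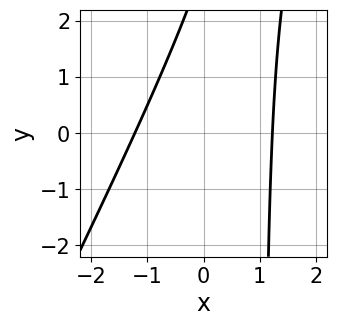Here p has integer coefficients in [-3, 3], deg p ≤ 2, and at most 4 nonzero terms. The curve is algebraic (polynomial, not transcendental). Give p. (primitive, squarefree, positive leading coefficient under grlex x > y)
2*x^2 - x*y + y - 3

1. deg p = 2. The shape is more complex than any degree-1 curve.
2. Checking where it meets the axes: it misses every integer gridline on the y-axis.
3. Fitting integer coefficients to these (and the overall shape) gives p.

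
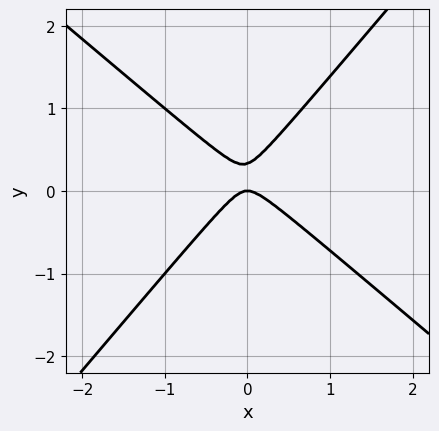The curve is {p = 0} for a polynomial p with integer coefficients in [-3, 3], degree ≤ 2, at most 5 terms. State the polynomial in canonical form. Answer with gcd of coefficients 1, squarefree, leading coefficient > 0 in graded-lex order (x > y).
1. The degree is 2 — a generic line meets the curve in up to 2 points.
2. Checking where it meets the axes: one y-axis crossing is at y = 0; it meets the x-axis at x = 0 (among the integer gridlines).
3. Together with the visible shape, these determine p as stated.

3*x^2 + x*y - 3*y^2 + y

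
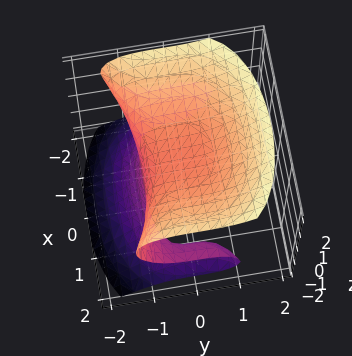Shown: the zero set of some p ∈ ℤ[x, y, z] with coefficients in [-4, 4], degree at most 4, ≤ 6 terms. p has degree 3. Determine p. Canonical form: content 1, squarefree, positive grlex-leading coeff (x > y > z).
(a) deg p = 3.
(b) Observable constraints: it misses every integer gridline on the x-axis.
(c) The integer polynomial consistent with all of this is the stated p.

2*x^2*z + 3*y^3 - 3*z^3 + 2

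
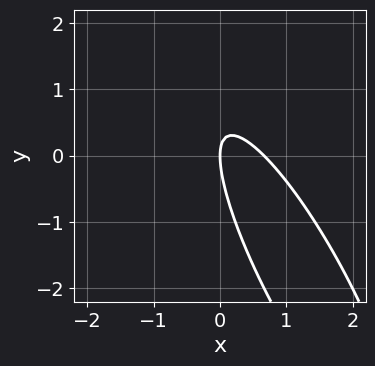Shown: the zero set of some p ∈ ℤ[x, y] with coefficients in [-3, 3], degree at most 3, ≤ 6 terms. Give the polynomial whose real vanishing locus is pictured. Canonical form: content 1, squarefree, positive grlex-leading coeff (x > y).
3*x^2 + 3*x*y + y^2 - 2*x

(a) The degree is 2 — no degree-1 curve has this shape.
(b) Checking where it meets the axes: one y-axis crossing is at y = 0; one x-axis crossing is at x = 0.
(c) Fitting integer coefficients to these (and the overall shape) gives p.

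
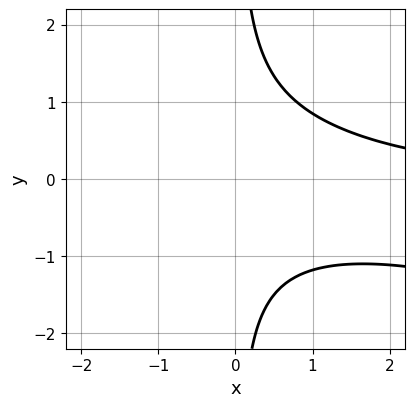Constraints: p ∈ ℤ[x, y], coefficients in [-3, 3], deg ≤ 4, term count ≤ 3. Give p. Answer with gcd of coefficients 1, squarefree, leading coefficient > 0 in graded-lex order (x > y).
x^2*y + 3*x*y^2 - 3

First, deg p = 3. The shape is more complex than any degree-2 curve.
Next, reading off the gridlines: the curve avoids every integer y-axis point in the box; the curve avoids every integer x-axis point in the box.
Finally, the integer polynomial consistent with all of this is the stated p.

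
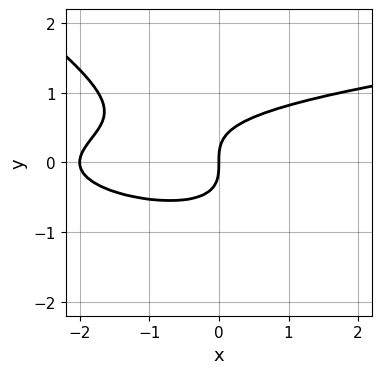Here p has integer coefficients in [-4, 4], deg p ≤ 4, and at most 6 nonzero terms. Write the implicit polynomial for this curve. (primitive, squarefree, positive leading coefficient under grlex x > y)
(a) The degree is 3 — no degree-2 curve has this shape.
(b) Observable constraints: one y-axis crossing is at y = 0; the x-axis gridline crossings are at x ∈ {-2, 0}.
(c) Fitting integer coefficients to these (and the overall shape) gives p.

2*x*y^2 + 3*y^3 - x^2 - 2*x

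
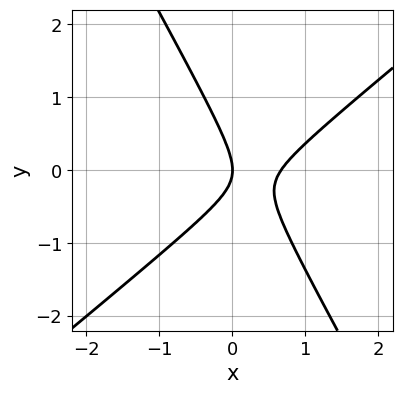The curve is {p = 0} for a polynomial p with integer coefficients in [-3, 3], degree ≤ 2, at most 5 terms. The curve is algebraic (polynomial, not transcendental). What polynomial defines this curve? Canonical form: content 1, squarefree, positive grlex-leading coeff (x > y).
(a) The degree is 2 — the shape is more complex than any degree-1 curve.
(b) Against the integer gridlines: one y-axis crossing is at y = 0; it meets the x-axis at x = 0 (among the integer gridlines).
(c) Solving for integer coefficients yields p as stated.

3*x^2 - 2*x*y - 2*y^2 - 2*x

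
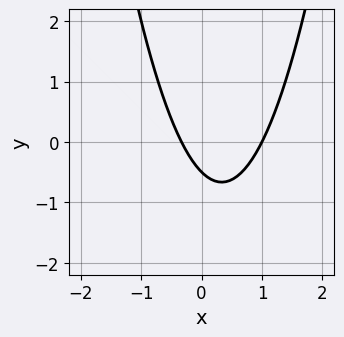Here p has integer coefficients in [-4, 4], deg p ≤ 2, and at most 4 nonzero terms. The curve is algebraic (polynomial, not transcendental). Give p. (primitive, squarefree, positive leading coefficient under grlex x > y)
3*x^2 - 2*x - 2*y - 1

First, degree: no degree-1 curve has this shape, so deg p = 2.
Then, checking where it meets the axes: it crosses the x-axis at the gridline x = 1.
Finally, assembling these constraints gives the stated polynomial.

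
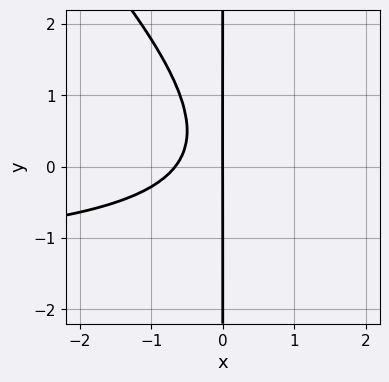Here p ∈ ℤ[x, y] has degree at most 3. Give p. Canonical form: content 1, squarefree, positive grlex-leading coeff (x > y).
2*x^2*y + 2*x*y^2 + 3*x^2 - x*y + 2*x

First, deg p = 3. The shape is more complex than any degree-2 curve.
Then, from the visible intercepts: every point of the y-axis in the box is on the curve; it meets the x-axis at x = 0 (among the integer gridlines).
Finally, together with the visible shape, these determine p as stated.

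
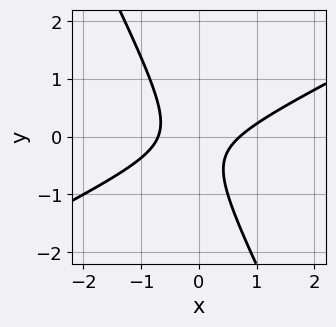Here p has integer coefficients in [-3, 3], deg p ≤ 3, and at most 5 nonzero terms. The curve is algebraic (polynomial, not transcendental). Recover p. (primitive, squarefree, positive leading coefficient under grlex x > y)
2*x^2 - 3*x*y - 2*y^2 - y - 1

1. deg p = 2. The shape is more complex than any degree-1 curve.
2. Reading off the gridlines: the curve avoids every integer y-axis point in the box.
3. The integer polynomial consistent with all of this is the stated p.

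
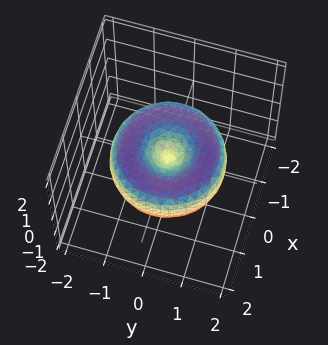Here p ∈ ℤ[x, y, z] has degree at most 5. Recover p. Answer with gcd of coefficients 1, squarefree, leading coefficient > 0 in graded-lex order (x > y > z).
x^4 + 2*x^2*y^2 + y^4 - 2*x^2 - 2*y^2 + 2*z^2

(a) Degree: a generic line meets the surface in up to 4 points, so deg p = 4.
(b) Symmetries: the surface is invariant under rotation about z: p = q(x² + y², z).
(c) Checking where it meets the axes: it meets the x-axis at x = 0 (among the integer gridlines); it meets the z-axis at z = 0 (among the integer gridlines).
(d) Fitting integer coefficients to these (and the overall shape) gives p.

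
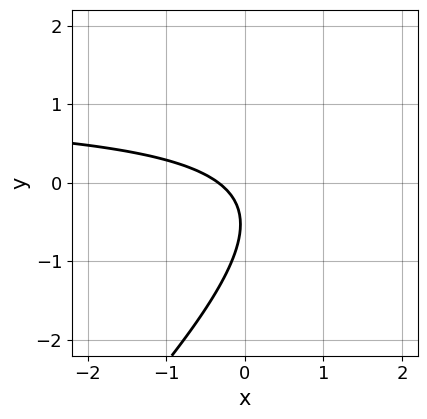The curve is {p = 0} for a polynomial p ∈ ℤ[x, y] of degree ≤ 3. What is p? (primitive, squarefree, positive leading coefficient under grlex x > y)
3*x*y - 3*y^2 - 3*x - 3*y - 1

Degree: no degree-1 curve has this shape, so deg p = 2.
Reading off the gridlines: no y-intercept at any integer in the box.
Together with the visible shape, these determine p as stated.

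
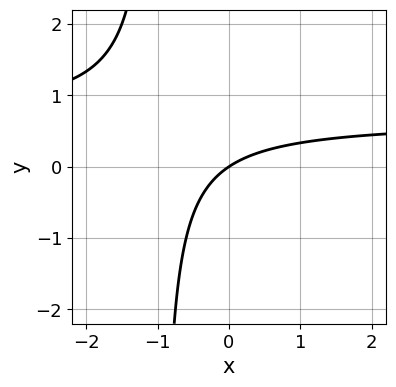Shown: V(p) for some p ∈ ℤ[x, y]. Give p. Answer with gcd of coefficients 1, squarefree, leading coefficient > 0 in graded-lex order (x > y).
3*x*y - 2*x + 3*y

The degree is 2 — the shape is more complex than any degree-1 curve.
From the visible intercepts: one x-axis crossing is at x = 0; it crosses the y-axis at the gridline y = 0.
Matching integer coefficients to the picture gives p.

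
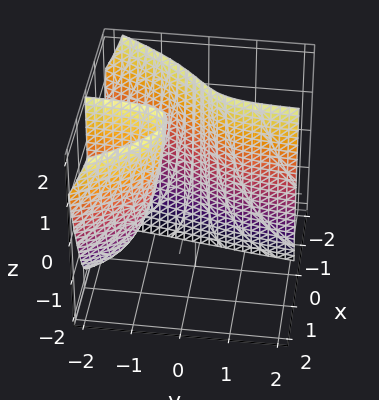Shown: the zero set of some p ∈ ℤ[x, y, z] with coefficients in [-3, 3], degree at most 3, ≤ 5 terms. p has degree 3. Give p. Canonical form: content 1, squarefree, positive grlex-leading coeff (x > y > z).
First, I count 2 distinct pieces. Treating them together as one polynomial.
Next, deg p = 3. The shape is more complex than any degree-2 surface.
Then, reading off the gridlines: it misses every integer gridline on the y-axis; no z-intercept at any integer in the box.
Finally, assembling these constraints gives the stated polynomial.

2*x^3 + x*y*z + 3*x*y + 1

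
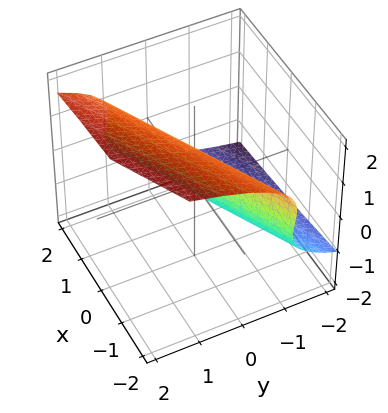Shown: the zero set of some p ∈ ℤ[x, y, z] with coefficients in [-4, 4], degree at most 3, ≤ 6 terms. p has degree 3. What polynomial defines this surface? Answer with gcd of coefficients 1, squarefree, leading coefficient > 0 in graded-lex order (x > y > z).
Degree: no degree-2 surface has this shape, so deg p = 3.
Against the integer gridlines: among the integer gridlines, it crosses the z-axis at z ∈ {0, 1}; it meets the x-axis at x = 0 (among the integer gridlines); one y-axis crossing is at y = 0.
Solving for integer coefficients yields p as stated.

z^3 - z^2 + x - 2*y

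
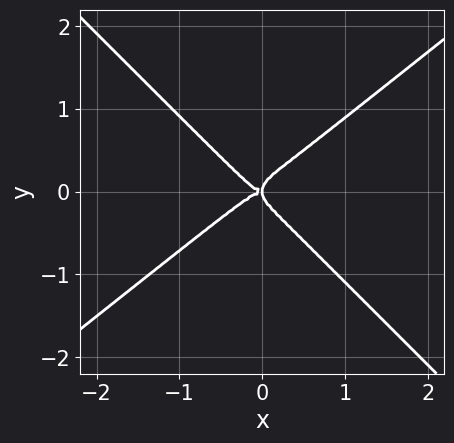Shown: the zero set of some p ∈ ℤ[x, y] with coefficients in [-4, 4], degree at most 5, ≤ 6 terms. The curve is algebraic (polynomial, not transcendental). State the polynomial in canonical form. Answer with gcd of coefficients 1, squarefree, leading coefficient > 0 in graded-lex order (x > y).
2*x^4 - x^3*y - 3*y^4 + x*y^2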